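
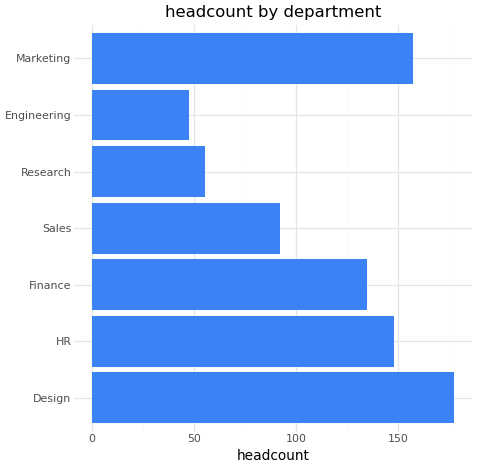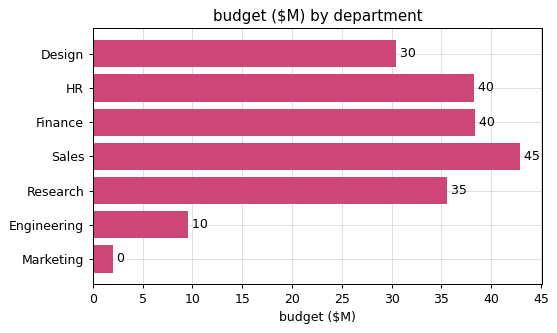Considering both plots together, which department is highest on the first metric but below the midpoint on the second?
Design

Chart 2 median budget ($M) ≈ 35; below-median departments: Design, Engineering, Marketing. Among those, Design has the highest headcount (≈ 180).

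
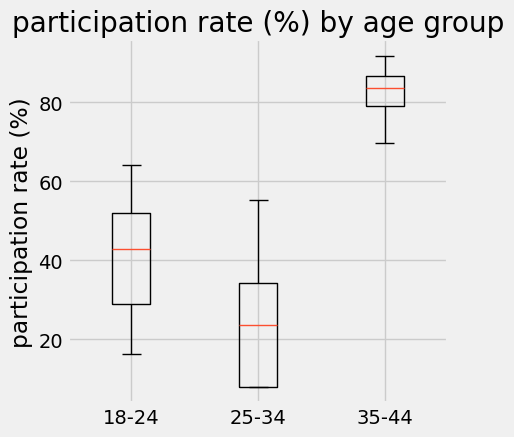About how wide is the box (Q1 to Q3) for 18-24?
≈ 20

Q3 ≈ 50, Q1 ≈ 30; IQR ≈ 20.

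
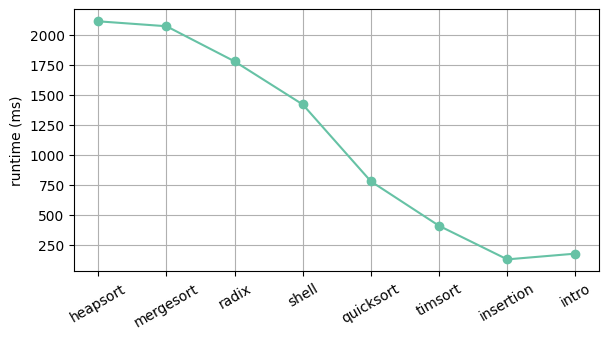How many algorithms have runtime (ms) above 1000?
4

Above 1000: heapsort, mergesort, radix, shell.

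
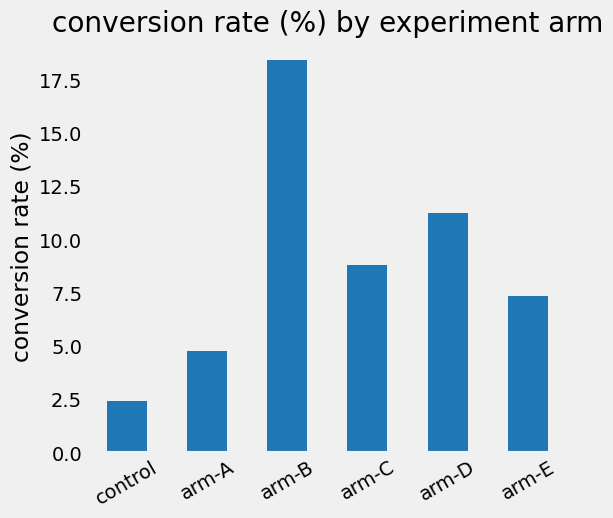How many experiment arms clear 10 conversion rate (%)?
Above 10: arm-B, arm-D.

2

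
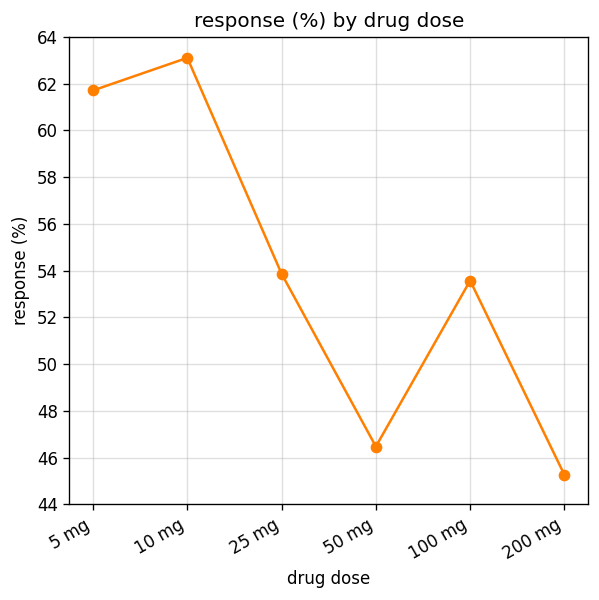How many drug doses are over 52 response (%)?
Above 52: 5 mg, 10 mg, 25 mg, 100 mg.

4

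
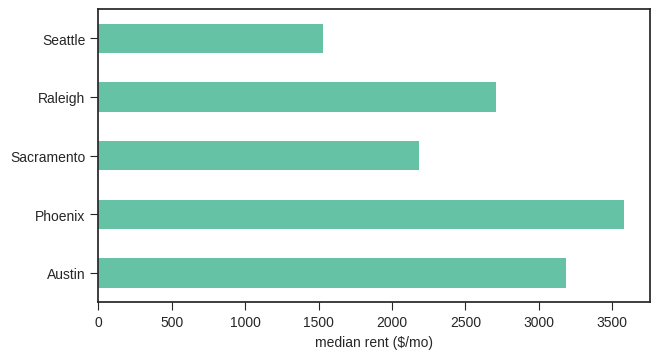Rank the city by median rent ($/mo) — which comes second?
Top 3: Phoenix ≈ 3500, Austin ≈ 3000, Raleigh ≈ 2500.

Austin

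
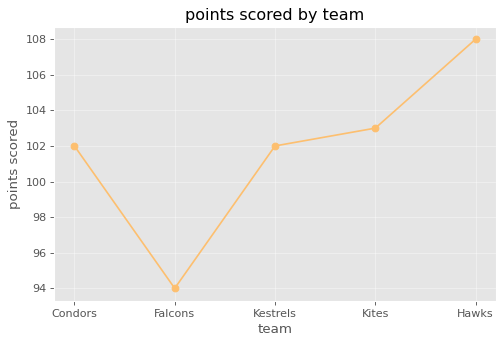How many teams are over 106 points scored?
Above 106: Hawks.

1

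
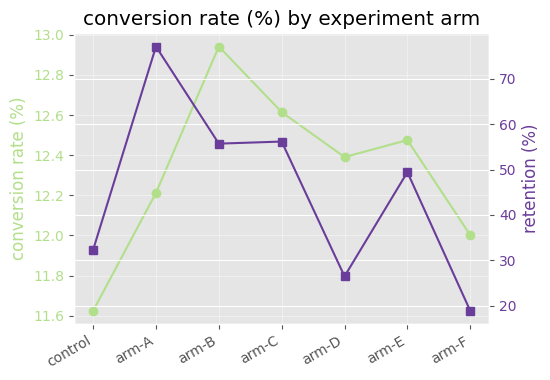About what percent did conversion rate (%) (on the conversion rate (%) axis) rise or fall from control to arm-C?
≈ +8.6%

control ≈ 11.6, arm-C ≈ 12.6; (12.6 − 11.6) / 11.6 ≈ +8.6%.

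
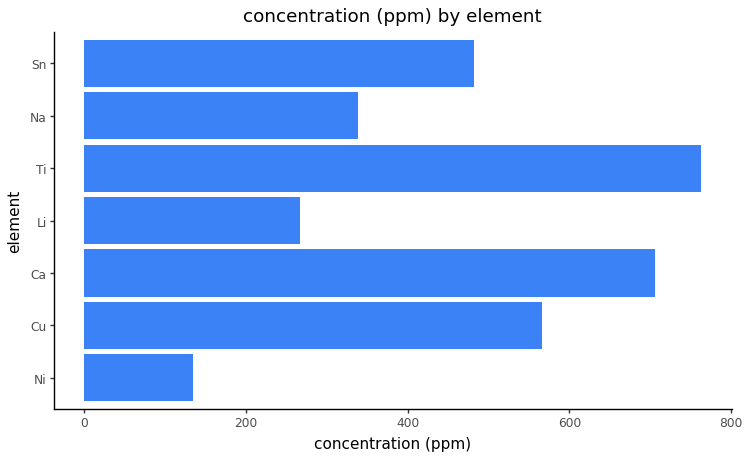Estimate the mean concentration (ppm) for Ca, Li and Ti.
≈ 600

(700 + 300 + 800) / 3 ≈ 600.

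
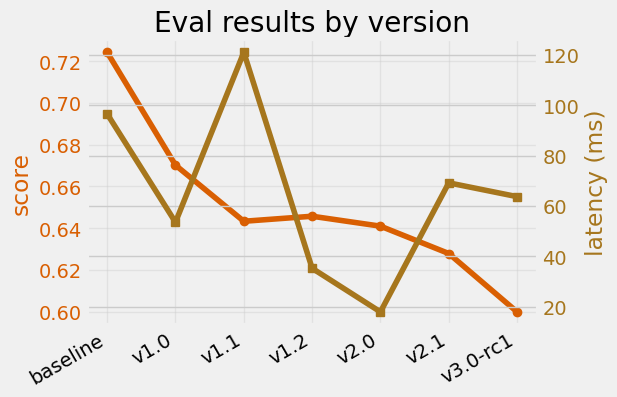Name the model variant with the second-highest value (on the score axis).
v1.0

Top 3 (on the score axis): baseline ≈ 0.72, v1.0 ≈ 0.68, v1.2 ≈ 0.64.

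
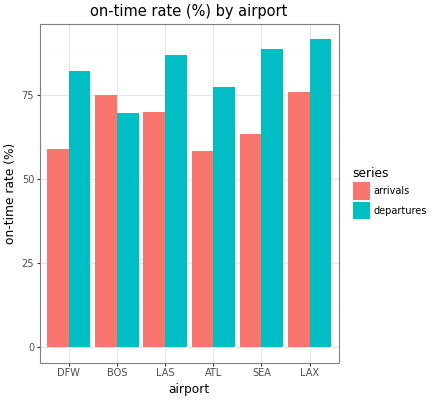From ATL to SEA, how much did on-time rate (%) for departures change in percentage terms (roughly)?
≈ +12.5%

ATL ≈ 80, SEA ≈ 90; (90 − 80) / 80 ≈ +12.5%.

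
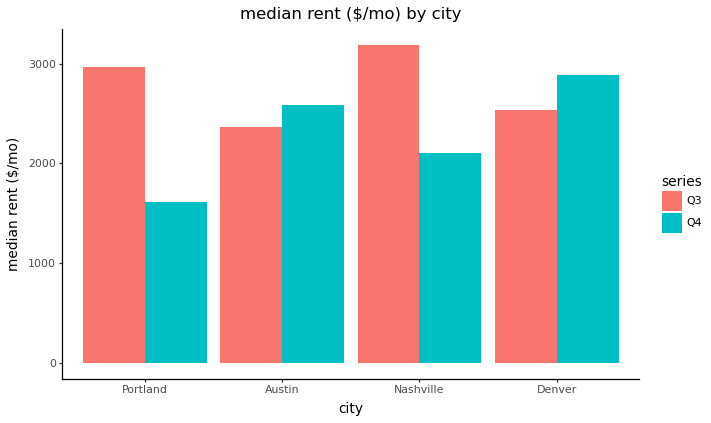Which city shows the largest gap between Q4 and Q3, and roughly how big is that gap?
Portland: Q4 ≈ 1500, Q3 ≈ 3000 → gap ≈ 1500. Next-largest (Nashville) is only ≈ 1000.

Portland, ≈ 1500 $/mo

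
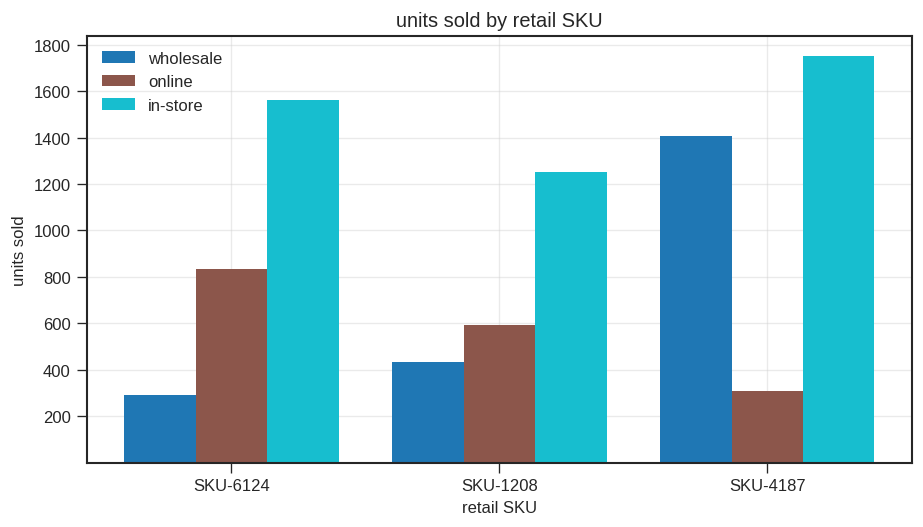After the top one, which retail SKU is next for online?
Top 3 for online: SKU-6124 ≈ 800, SKU-1208 ≈ 600, SKU-4187 ≈ 400.

SKU-1208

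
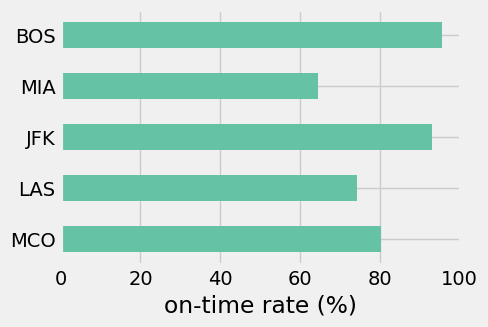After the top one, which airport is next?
Top 3: BOS ≈ 100, JFK ≈ 90, MCO ≈ 80.

JFK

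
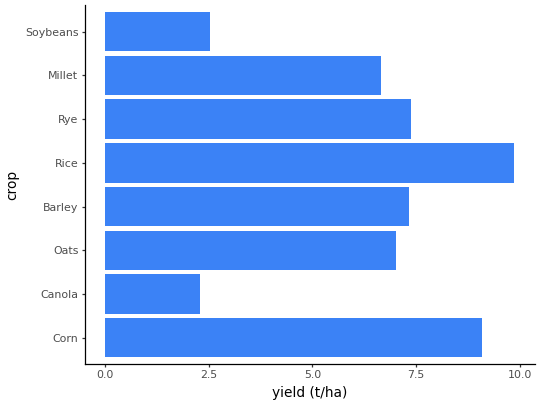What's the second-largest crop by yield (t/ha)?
Top 3: Rice ≈ 10, Corn ≈ 9, Rye ≈ 7.

Corn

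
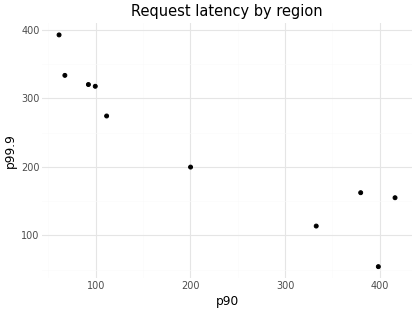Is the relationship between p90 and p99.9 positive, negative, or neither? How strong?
negative, strong

Points are negatively correlated; strong (|r| ≈ 0.9).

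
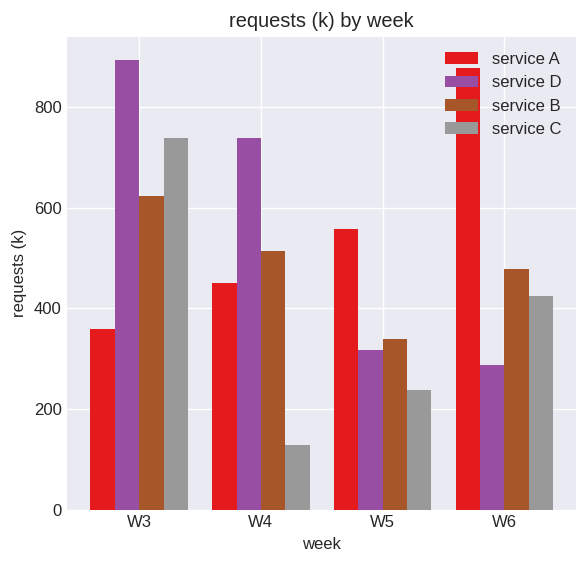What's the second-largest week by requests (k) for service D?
W4

Top 3 for service D: W3 ≈ 900, W4 ≈ 700, W5 ≈ 300.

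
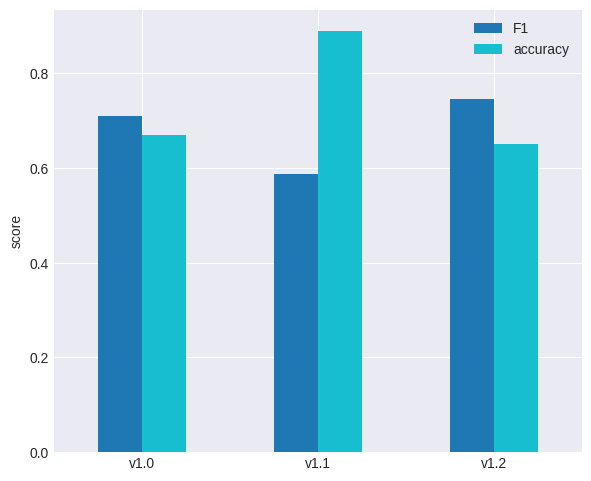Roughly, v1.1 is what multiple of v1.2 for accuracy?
≈ 1.5×

v1.1 ≈ 0.9, v1.2 ≈ 0.6; 0.9/0.6 ≈ 1.5.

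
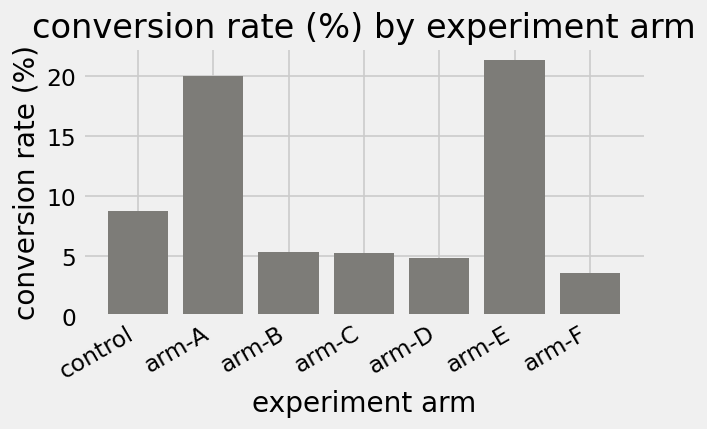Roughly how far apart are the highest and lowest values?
≈ 18

Max arm-E ≈ 22, min arm-F ≈ 4; range ≈ 18.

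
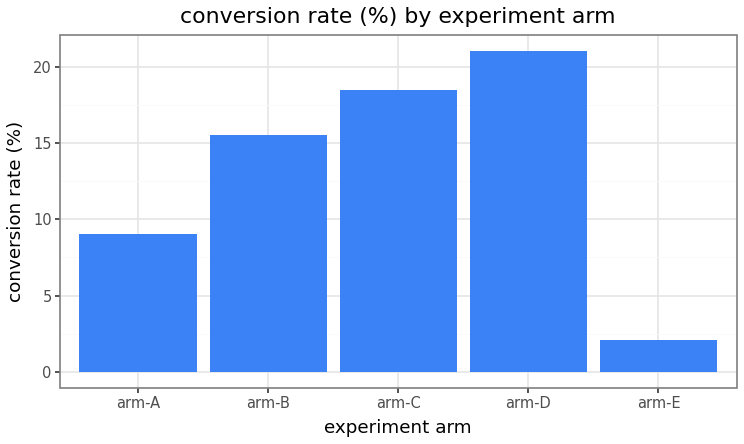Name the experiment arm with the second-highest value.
Top 3: arm-D ≈ 22, arm-C ≈ 18, arm-B ≈ 16.

arm-C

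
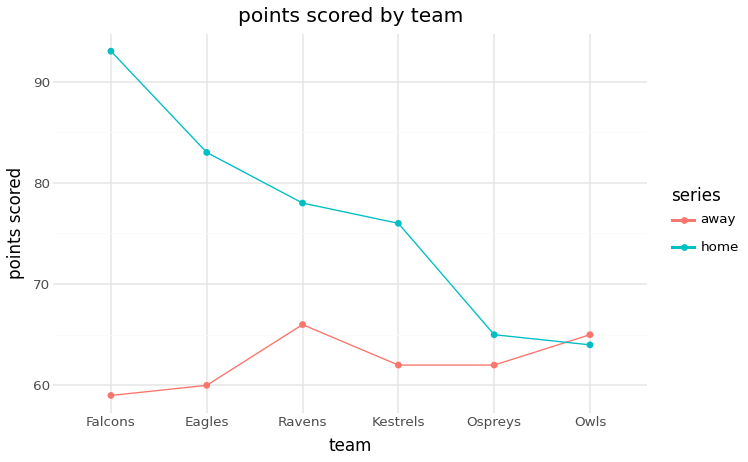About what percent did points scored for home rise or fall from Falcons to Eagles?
Falcons ≈ 95, Eagles ≈ 85; (85 − 95) / 95 ≈ -10.5%.

≈ -10.5%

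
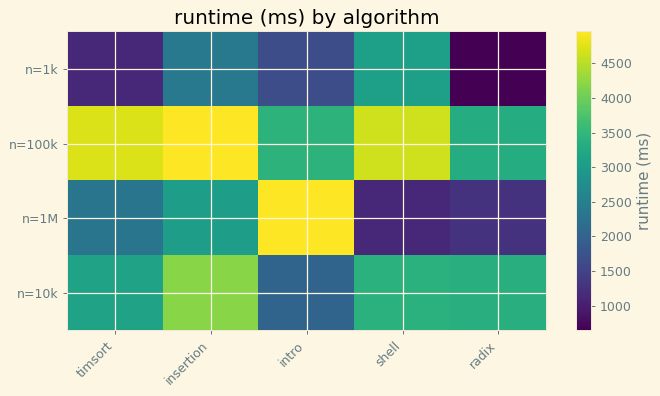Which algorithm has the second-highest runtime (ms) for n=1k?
insertion

Top 3 for n=1k: shell ≈ 3000, insertion ≈ 2500, intro ≈ 1500.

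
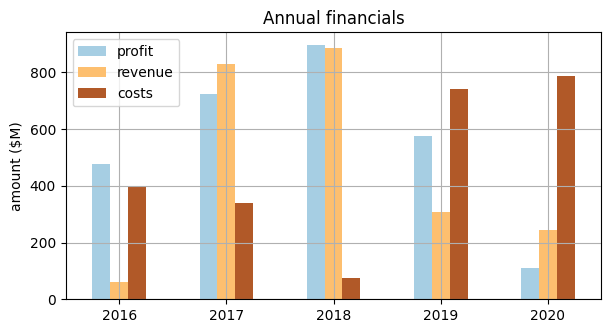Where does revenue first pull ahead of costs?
2017

2016: revenue ≈ 100 vs costs ≈ 400 (not yet); 2017: revenue ≈ 800 vs costs ≈ 300 (first crossover).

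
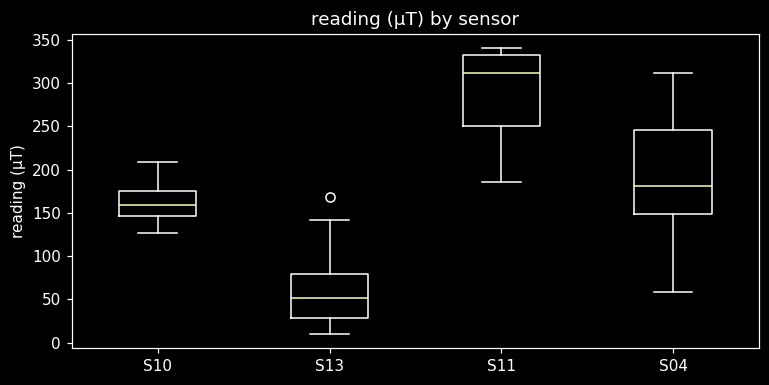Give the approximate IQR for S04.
≈ 100

Q3 ≈ 240, Q1 ≈ 140; IQR ≈ 100.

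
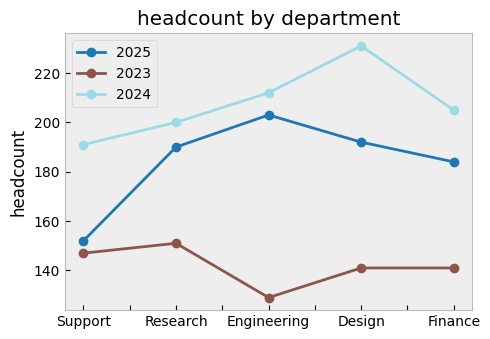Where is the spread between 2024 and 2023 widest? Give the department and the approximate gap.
Design: 2024 ≈ 230, 2023 ≈ 140 → gap ≈ 90. Next-largest (Engineering) is only ≈ 80.

Design, ≈ 90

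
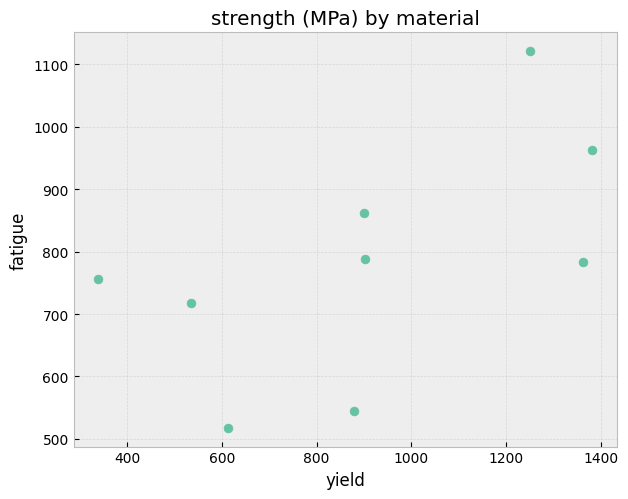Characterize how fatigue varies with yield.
Points are positively correlated; moderate (|r| ≈ 0.6).

positive, moderate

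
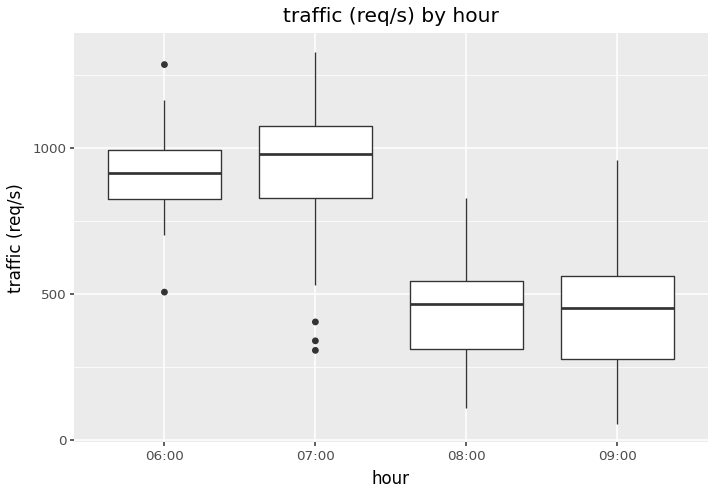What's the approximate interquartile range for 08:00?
Q3 ≈ 550, Q1 ≈ 300; IQR ≈ 250.

≈ 250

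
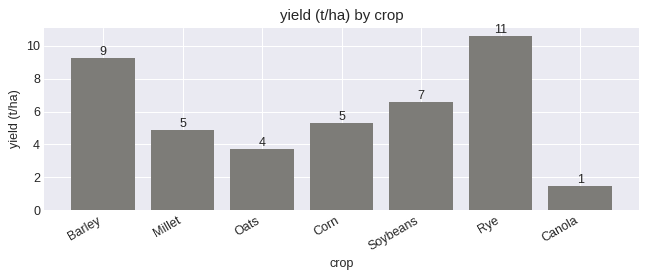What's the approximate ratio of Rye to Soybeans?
≈ 1.57×

Rye ≈ 11, Soybeans ≈ 7; 11/7 ≈ 1.57.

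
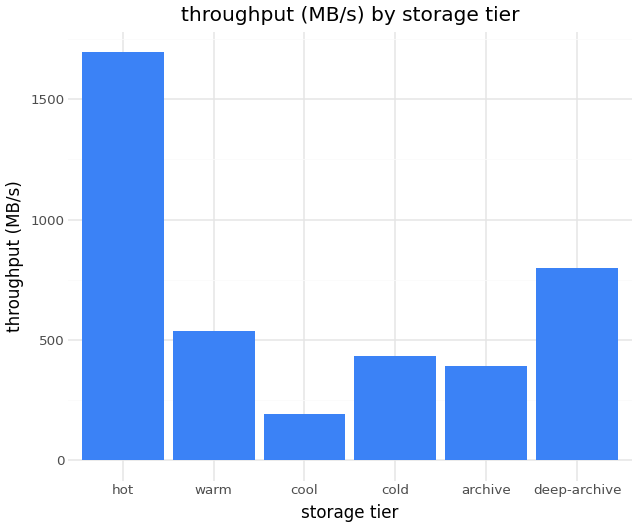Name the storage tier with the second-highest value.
Top 3: hot ≈ 1600, deep-archive ≈ 800, warm ≈ 600.

deep-archive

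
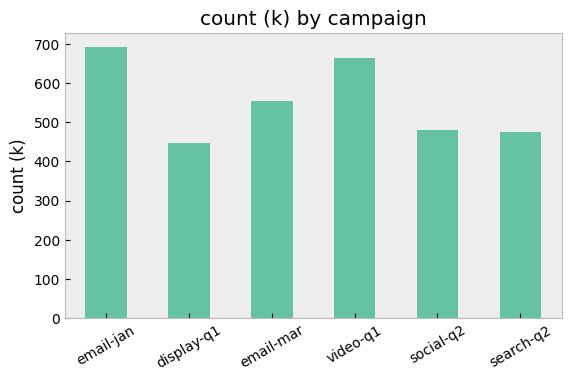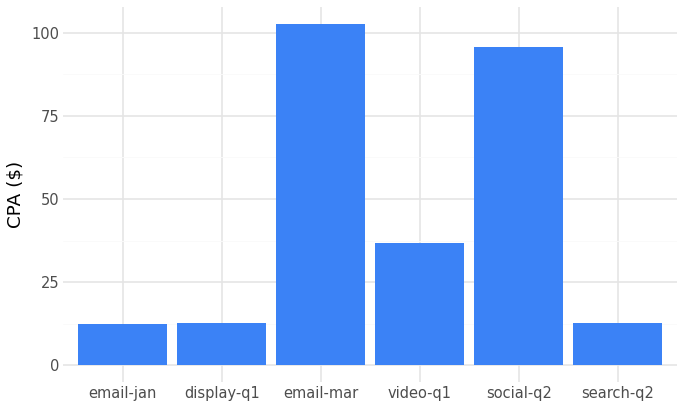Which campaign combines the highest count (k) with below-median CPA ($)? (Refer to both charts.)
email-jan

Chart 2 median CPA ($) ≈ 20; below-median campaigns: email-jan, display-q1, search-q2. Among those, email-jan has the highest count (k) (≈ 700).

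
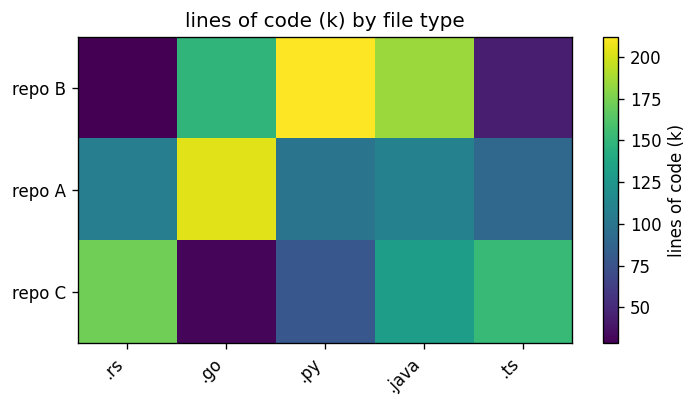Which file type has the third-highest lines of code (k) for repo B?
Top 4 for repo B: .py ≈ 220, .java ≈ 180, .go ≈ 140, .ts ≈ 40.

.go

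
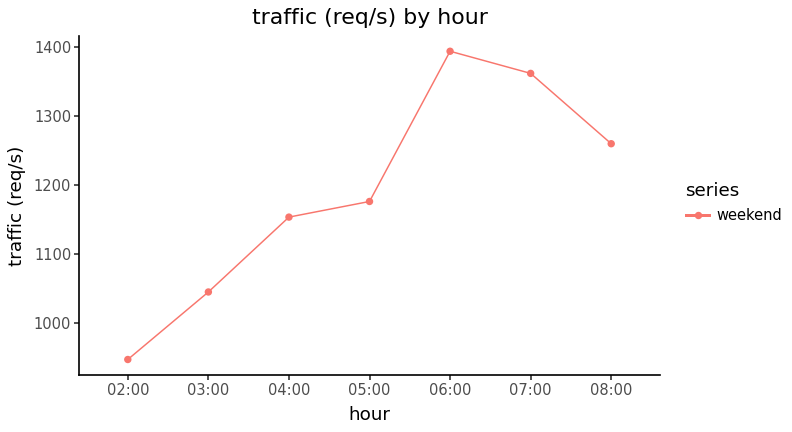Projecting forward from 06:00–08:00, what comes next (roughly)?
≈ 1175

Last three: 1400, 1350, 1250 → slope ≈ -75/step → next ≈ 1175.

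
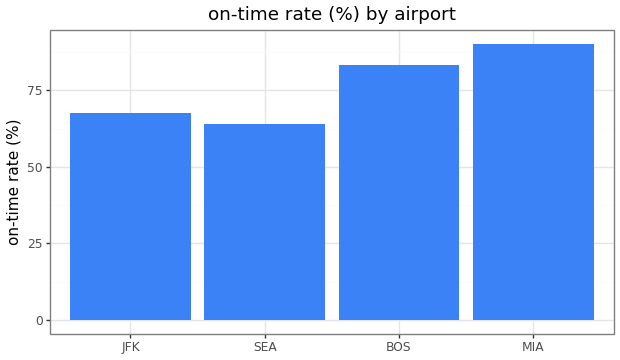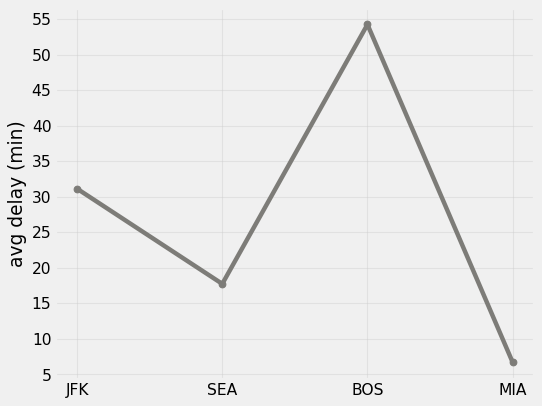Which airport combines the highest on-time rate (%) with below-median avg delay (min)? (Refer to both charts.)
MIA

Chart 2 median avg delay (min) ≈ 25; below-median airports: SEA, MIA. Among those, MIA has the highest on-time rate (%) (≈ 90).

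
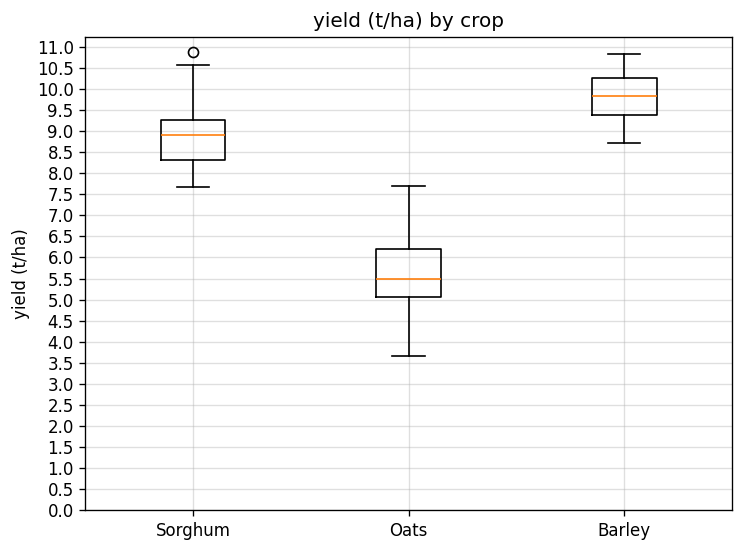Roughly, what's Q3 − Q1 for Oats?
≈ 1.0

Q3 ≈ 6.0, Q1 ≈ 5.0; IQR ≈ 1.0.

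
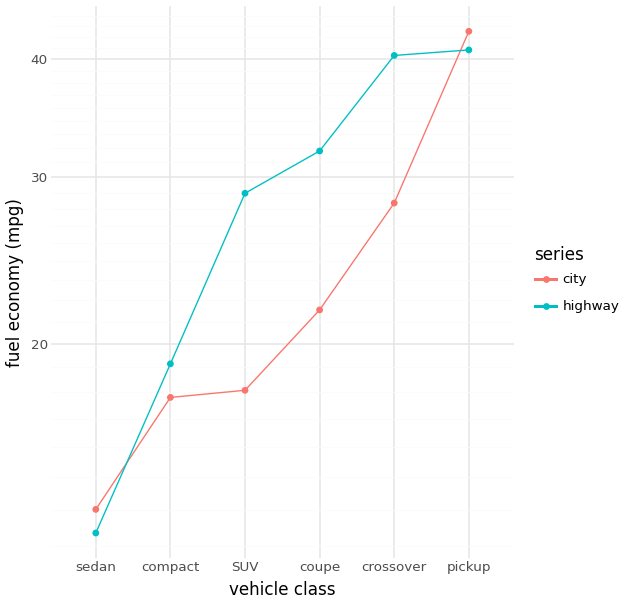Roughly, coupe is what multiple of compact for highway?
≈ 1.5×

coupe ≈ 30, compact ≈ 20; 30/20 ≈ 1.5.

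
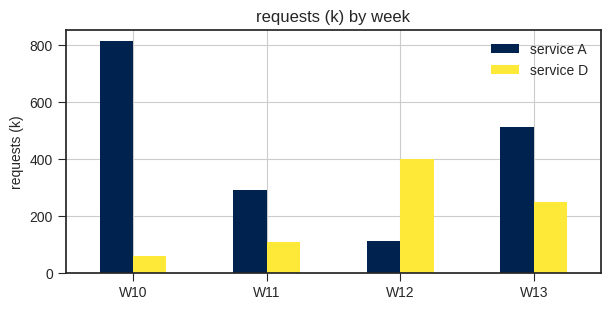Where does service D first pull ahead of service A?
W11: service D ≈ 100 vs service A ≈ 300 (not yet); W12: service D ≈ 400 vs service A ≈ 100 (first crossover).

W12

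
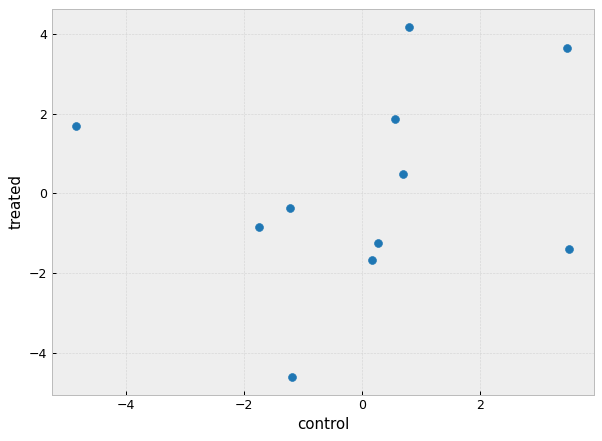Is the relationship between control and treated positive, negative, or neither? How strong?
Points are roughly uncorrelated; weak (|r| ≈ 0.2).

no clear correlation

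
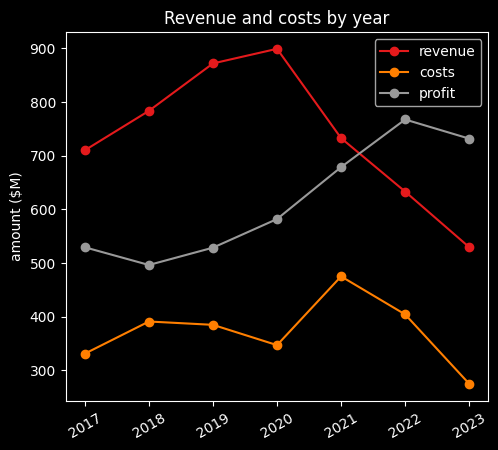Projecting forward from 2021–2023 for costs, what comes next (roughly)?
≈ 200

Last three: 500, 400, 300 → slope ≈ -100/step → next ≈ 200.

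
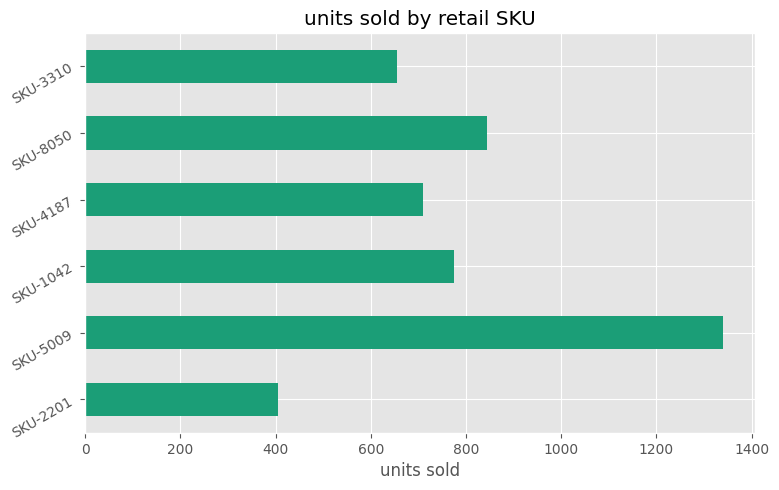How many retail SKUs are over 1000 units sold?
Above 1000: SKU-5009.

1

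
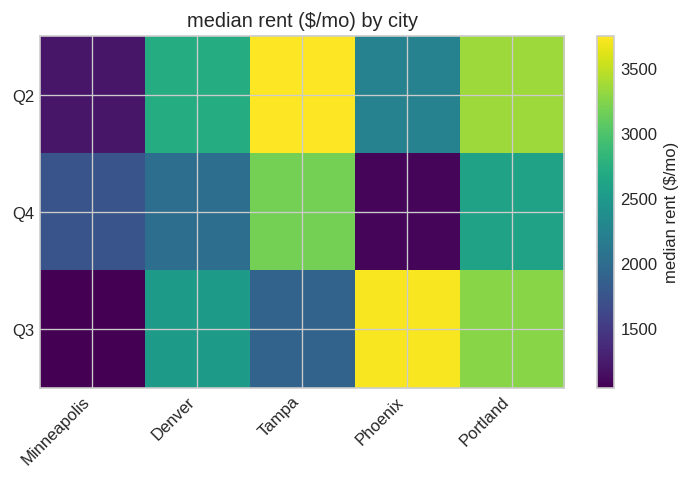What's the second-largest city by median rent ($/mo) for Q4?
Top 3 for Q4: Tampa ≈ 3000, Portland ≈ 2500, Denver ≈ 2000.

Portland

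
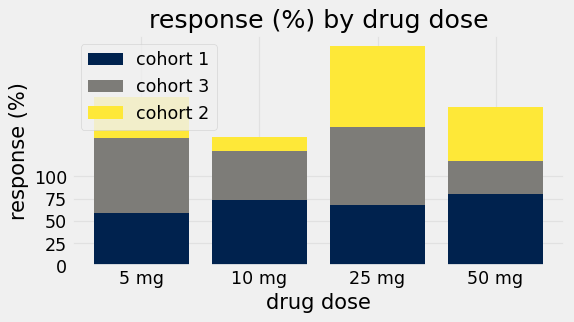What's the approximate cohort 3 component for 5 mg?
cohort 3 top ≈ 150, bottom ≈ 50; segment ≈ 100.

≈ 100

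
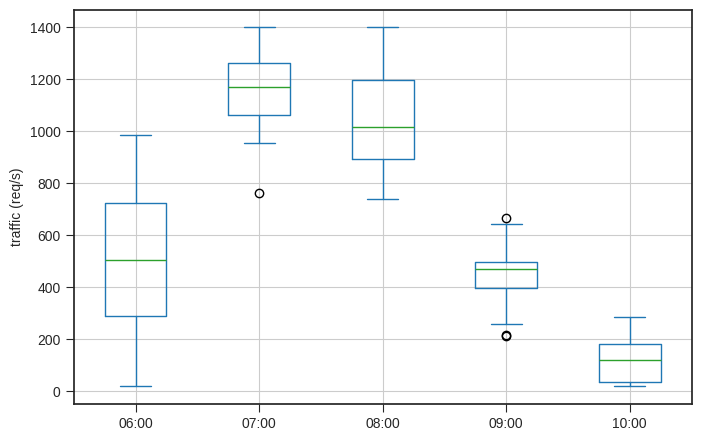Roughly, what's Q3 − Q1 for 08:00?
Q3 ≈ 1200, Q1 ≈ 900; IQR ≈ 300.

≈ 300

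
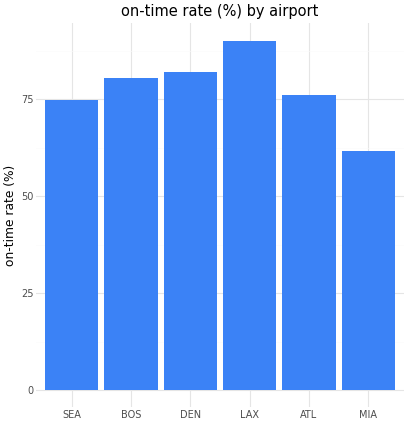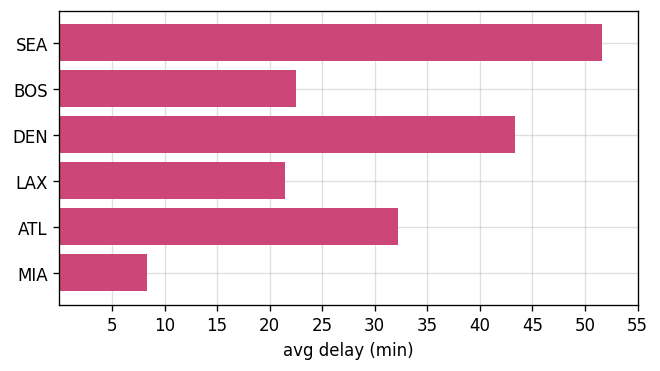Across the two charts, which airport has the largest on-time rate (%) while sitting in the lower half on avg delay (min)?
Chart 2 median avg delay (min) ≈ 25; below-median airports: BOS, LAX, MIA. Among those, LAX has the highest on-time rate (%) (≈ 90).

LAX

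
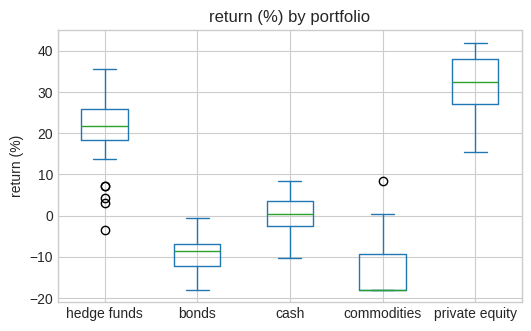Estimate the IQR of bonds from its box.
≈ 5

Q3 ≈ -5, Q1 ≈ -10; IQR ≈ 5.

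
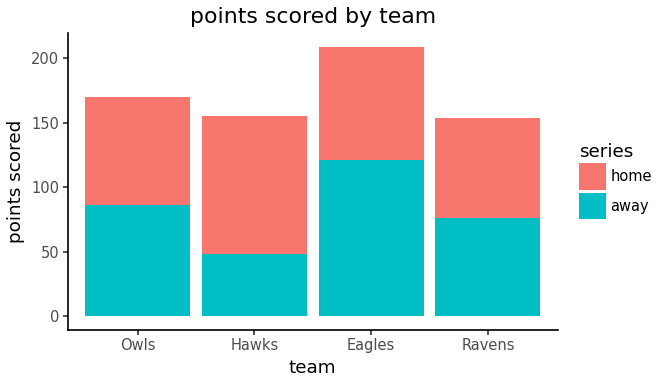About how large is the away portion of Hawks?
≈ 40

away top ≈ 40, bottom ≈ 0; segment ≈ 40.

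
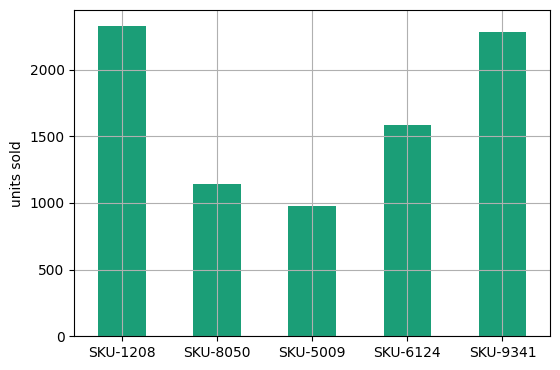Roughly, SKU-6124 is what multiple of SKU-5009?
≈ 1.6×

SKU-6124 ≈ 1600, SKU-5009 ≈ 1000; 1600/1000 ≈ 1.6.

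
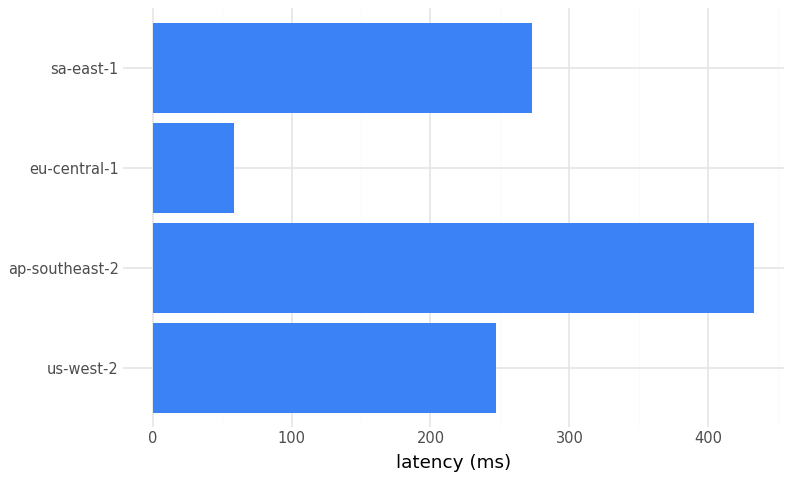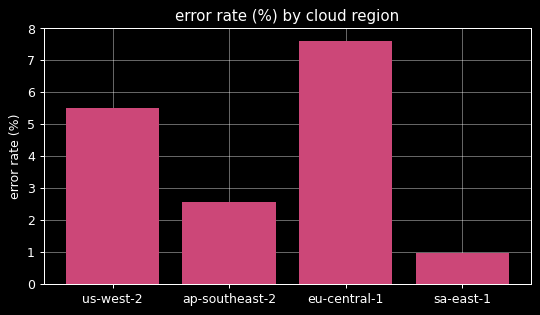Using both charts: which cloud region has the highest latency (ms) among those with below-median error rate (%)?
Chart 2 median error rate (%) ≈ 4; below-median cloud regions: ap-southeast-2, sa-east-1. Among those, ap-southeast-2 has the highest latency (ms) (≈ 450).

ap-southeast-2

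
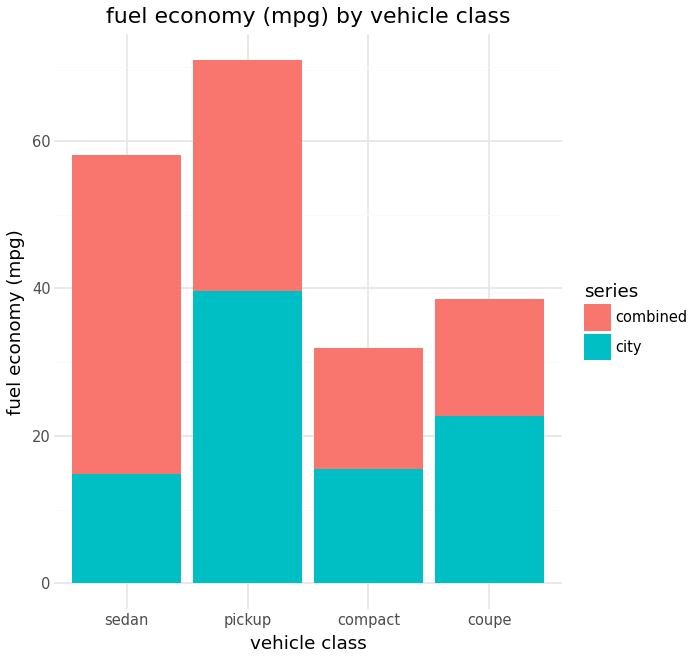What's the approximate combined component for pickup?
≈ 30

combined top ≈ 70, bottom ≈ 40; segment ≈ 30.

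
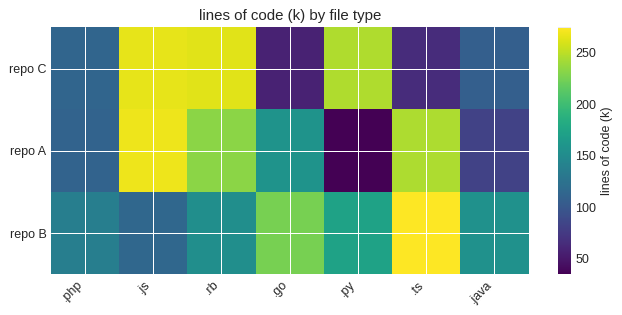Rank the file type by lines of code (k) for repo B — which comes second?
Top 3 for repo B: .ts ≈ 280, .go ≈ 220, .py ≈ 180.

.go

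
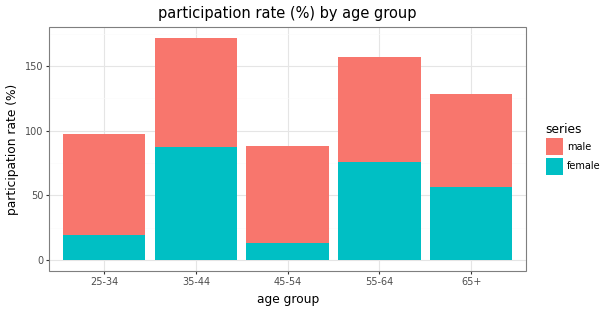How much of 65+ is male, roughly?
male top ≈ 120, bottom ≈ 60; segment ≈ 60.

≈ 60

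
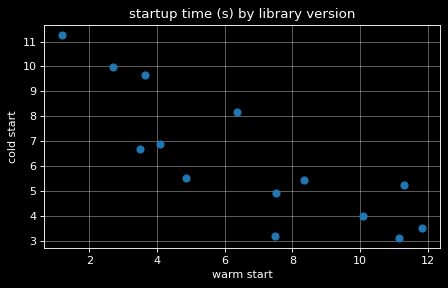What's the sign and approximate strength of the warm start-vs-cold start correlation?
negative, strong

Points are negatively correlated; strong (|r| ≈ 0.8).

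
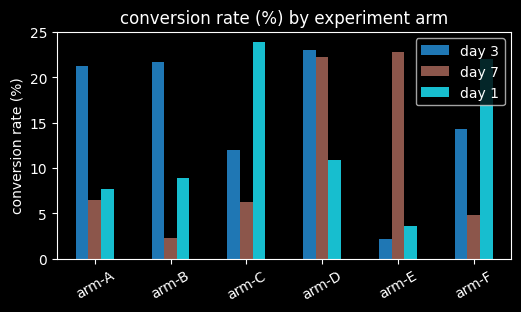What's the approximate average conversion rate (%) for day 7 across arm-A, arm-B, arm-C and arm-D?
≈ 9

(6 + 2 + 6 + 22) / 4 ≈ 9.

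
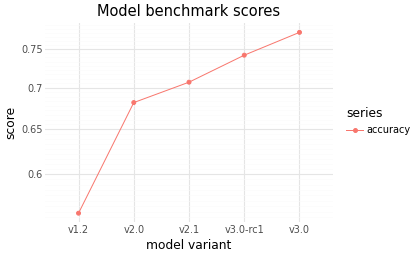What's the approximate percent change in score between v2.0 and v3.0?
≈ +14.7%

v2.0 ≈ 0.68, v3.0 ≈ 0.78; (0.78 − 0.68) / 0.68 ≈ +14.7%.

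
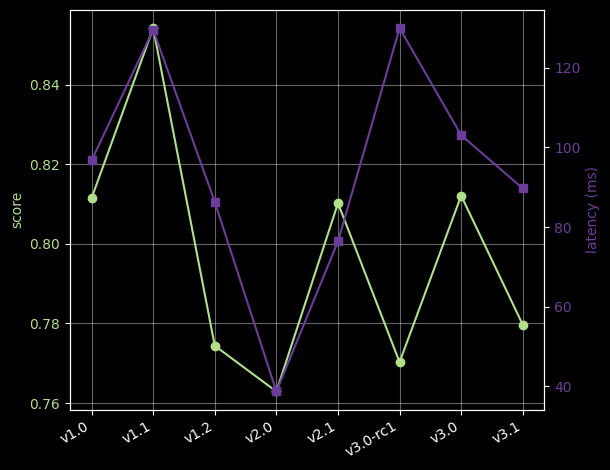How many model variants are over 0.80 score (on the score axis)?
Above 0.80: v1.0, v1.1, v2.1, v3.0.

4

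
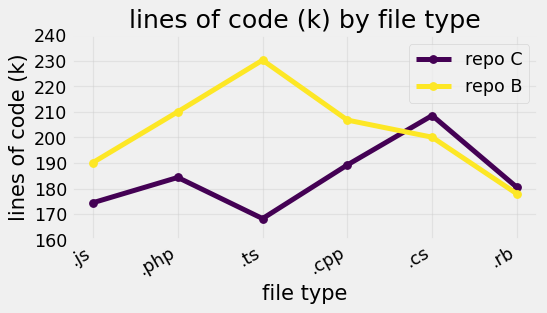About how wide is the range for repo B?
≈ 50

Max .ts ≈ 230, min .rb ≈ 180; range ≈ 50.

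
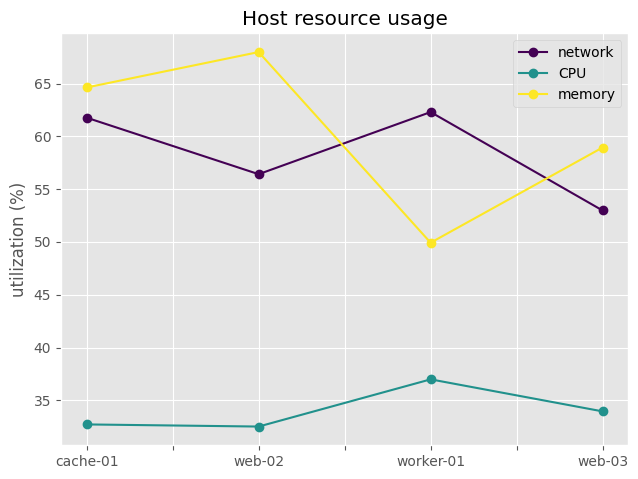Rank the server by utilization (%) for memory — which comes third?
Top 4 for memory: web-02 ≈ 70, cache-01 ≈ 65, web-03 ≈ 60, worker-01 ≈ 50.

web-03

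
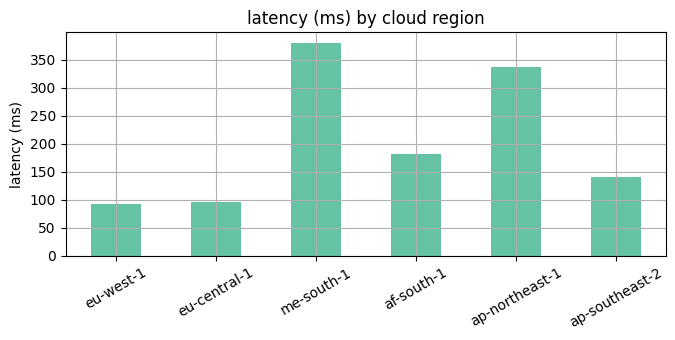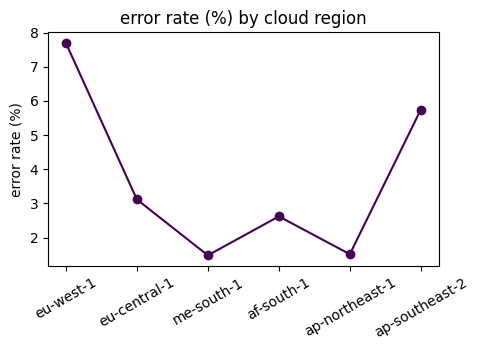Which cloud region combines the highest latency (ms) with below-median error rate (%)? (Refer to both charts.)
me-south-1

Chart 2 median error rate (%) ≈ 3; below-median cloud regions: me-south-1, af-south-1, ap-northeast-1. Among those, me-south-1 has the highest latency (ms) (≈ 400).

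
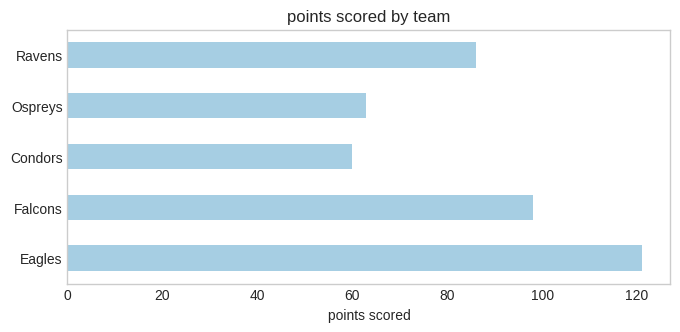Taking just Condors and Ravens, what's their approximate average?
(60 + 80) / 2 ≈ 70.

≈ 70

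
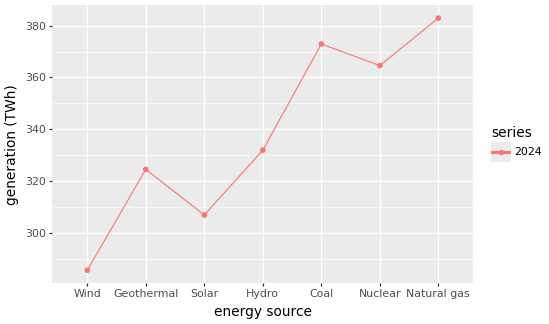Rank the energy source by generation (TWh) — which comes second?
Top 3: Natural gas ≈ 380, Coal ≈ 370, Nuclear ≈ 360.

Coal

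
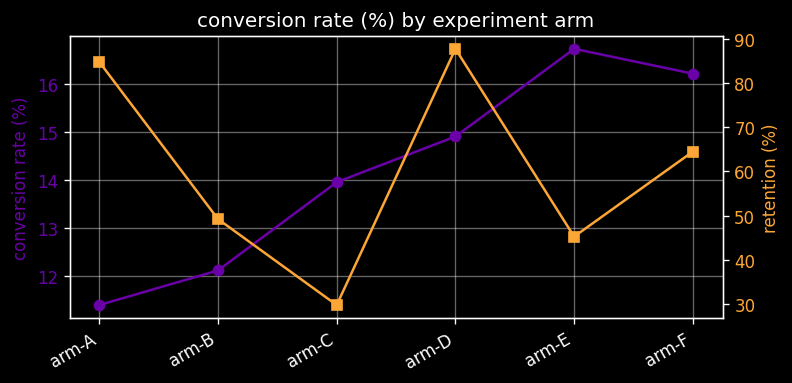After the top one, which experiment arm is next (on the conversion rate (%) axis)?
Top 3 (on the conversion rate (%) axis): arm-E ≈ 16.5, arm-F ≈ 16.0, arm-D ≈ 15.0.

arm-F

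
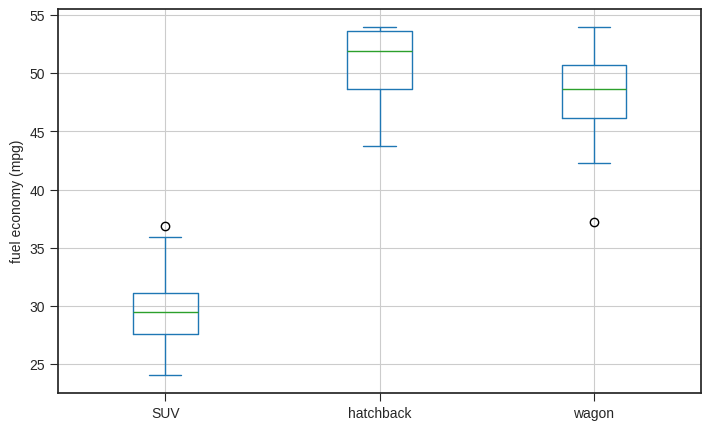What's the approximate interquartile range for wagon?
≈ 4

Q3 ≈ 50, Q1 ≈ 46; IQR ≈ 4.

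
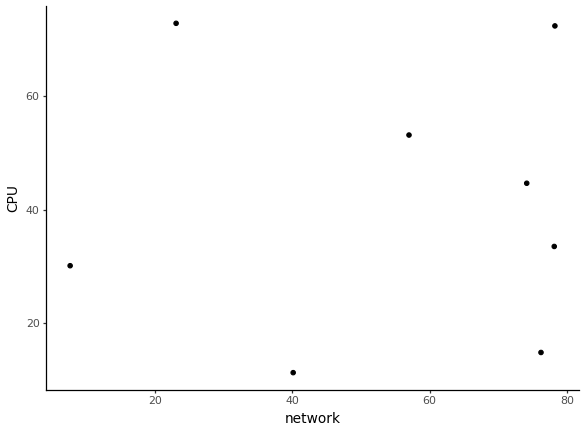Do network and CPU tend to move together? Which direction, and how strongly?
no clear correlation

Points are roughly uncorrelated; weak (|r| ≈ 0.0).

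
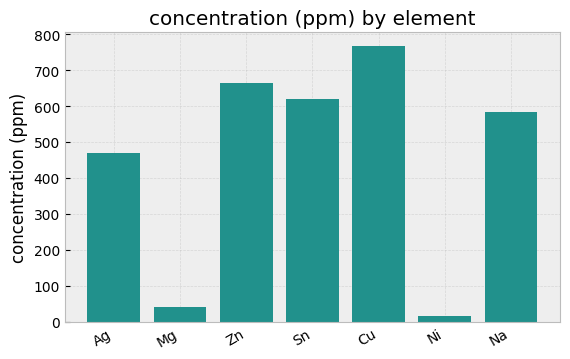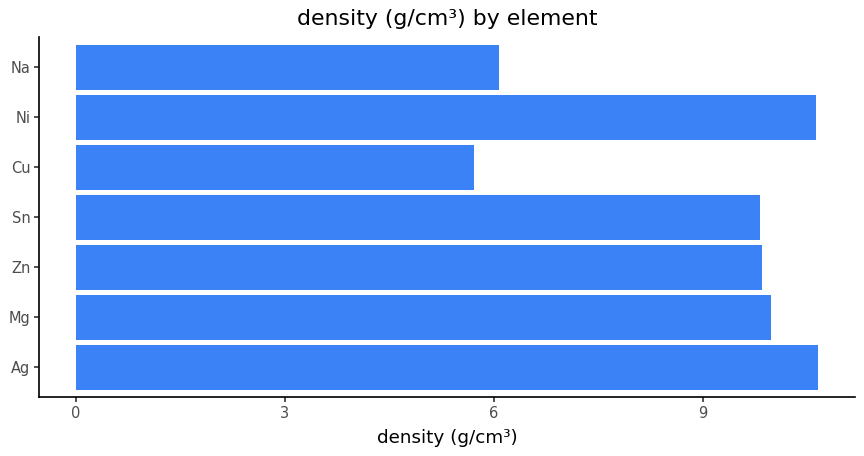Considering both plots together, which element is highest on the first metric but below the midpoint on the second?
Cu

Chart 2 median density (g/cm³) ≈ 10; below-median elements: Sn, Cu, Na. Among those, Cu has the highest concentration (ppm) (≈ 800).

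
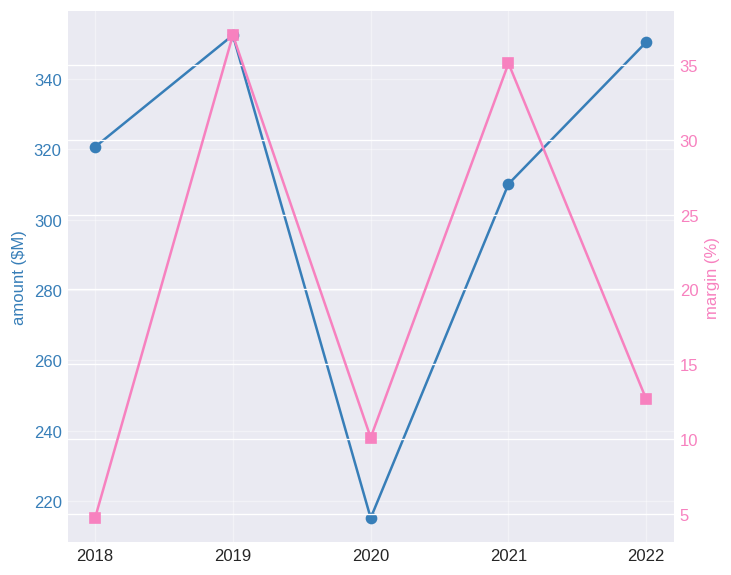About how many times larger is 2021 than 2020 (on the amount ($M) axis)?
2021 ≈ 320, 2020 ≈ 220; 320/220 ≈ 1.45.

≈ 1.45×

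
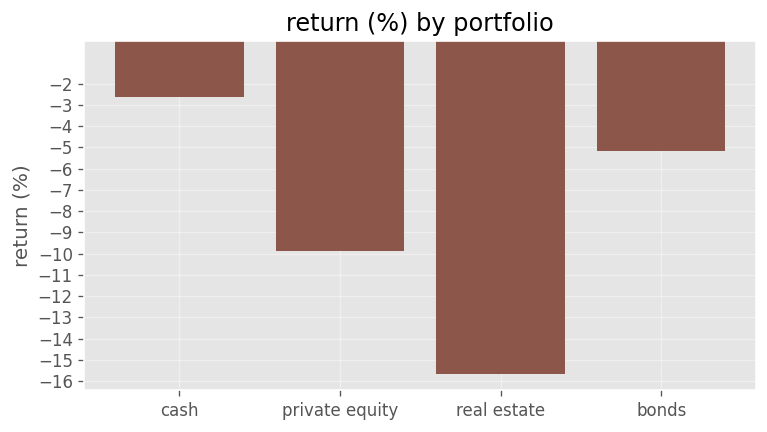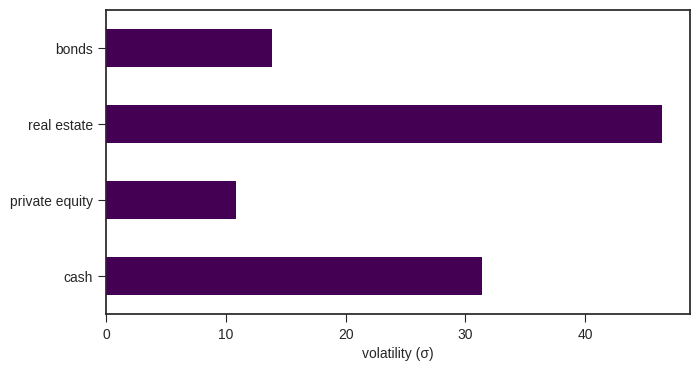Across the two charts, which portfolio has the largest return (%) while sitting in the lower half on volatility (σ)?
bonds

Chart 2 median volatility (σ) ≈ 25; below-median portfolios: private equity, bonds. Among those, bonds has the highest return (%) (≈ -5).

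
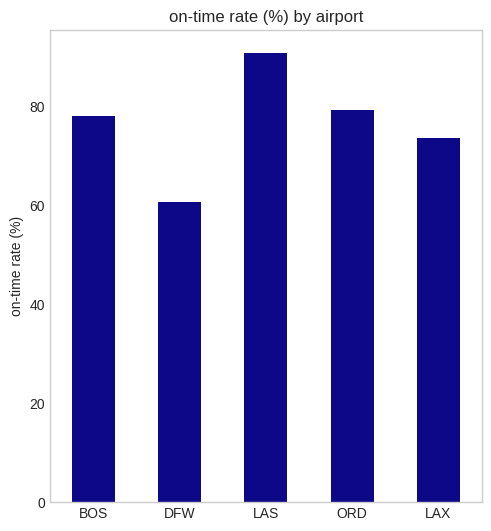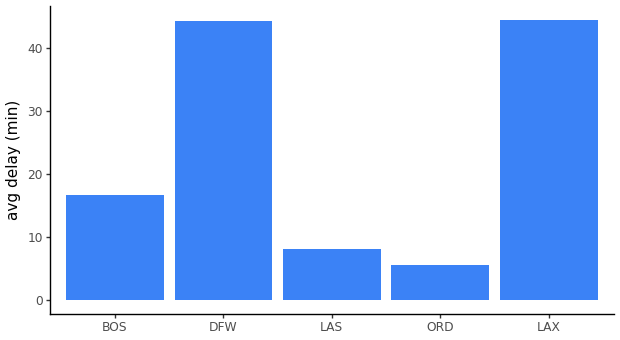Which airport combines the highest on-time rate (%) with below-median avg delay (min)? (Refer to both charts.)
LAS

Chart 2 median avg delay (min) ≈ 15; below-median airports: LAS, ORD. Among those, LAS has the highest on-time rate (%) (≈ 90).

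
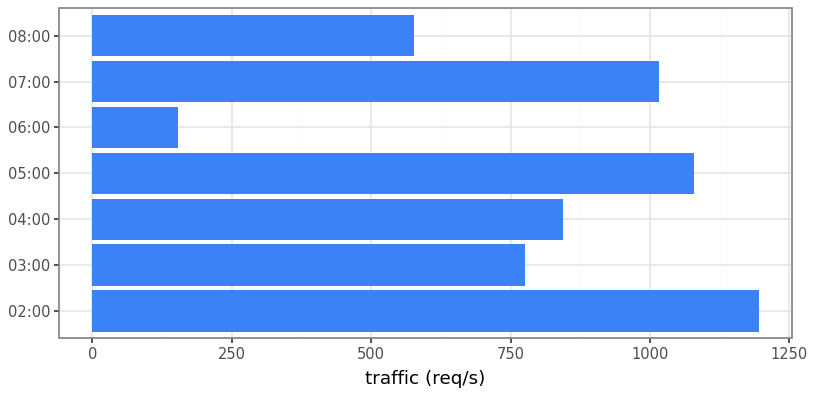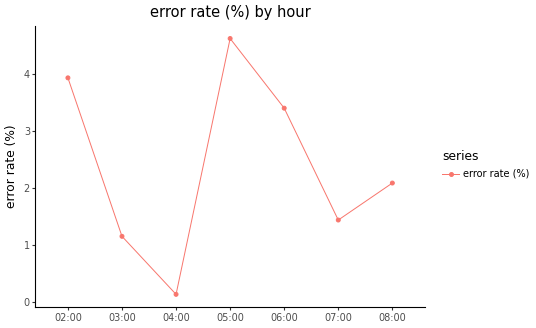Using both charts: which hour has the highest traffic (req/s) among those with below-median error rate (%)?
07:00

Chart 2 median error rate (%) ≈ 2; below-median hours: 03:00, 04:00, 07:00. Among those, 07:00 has the highest traffic (req/s) (≈ 1000).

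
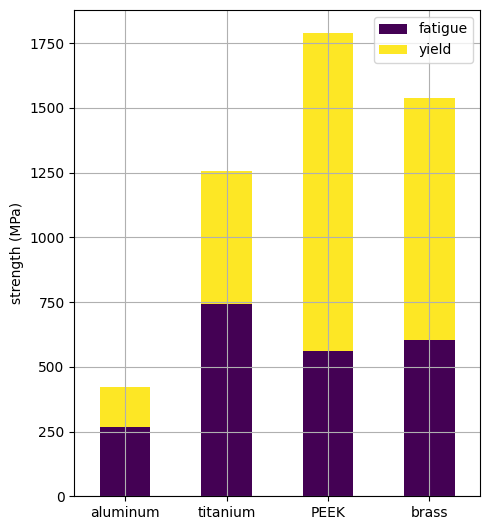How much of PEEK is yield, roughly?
yield top ≈ 1800, bottom ≈ 600; segment ≈ 1200.

≈ 1200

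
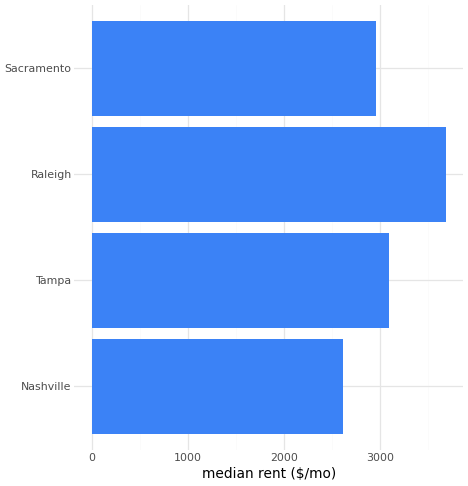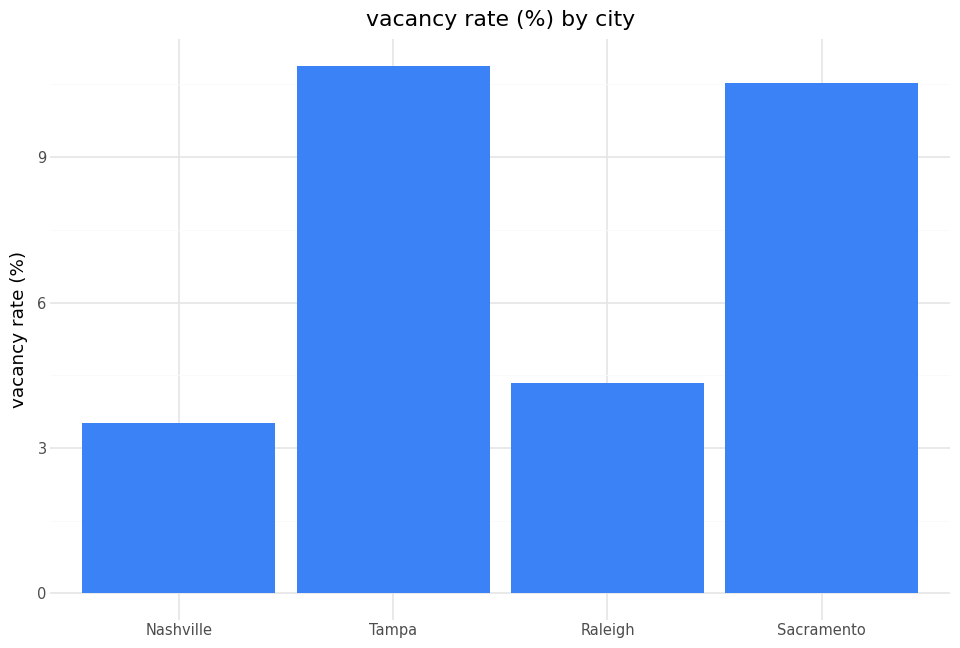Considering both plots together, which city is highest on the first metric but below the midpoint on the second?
Chart 2 median vacancy rate (%) ≈ 7; below-median cities: Nashville, Raleigh. Among those, Raleigh has the highest median rent ($/mo) (≈ 3500).

Raleigh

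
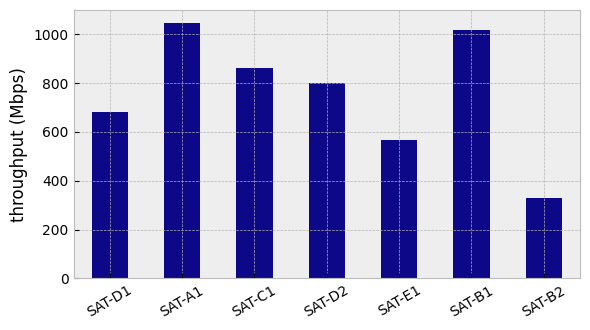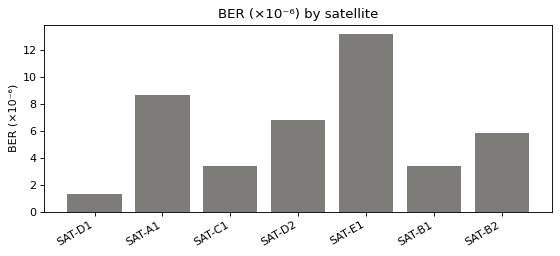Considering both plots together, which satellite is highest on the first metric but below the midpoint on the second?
SAT-B1

Chart 2 median BER (×10⁻⁶) ≈ 6; below-median satellites: SAT-D1, SAT-C1, SAT-B1. Among those, SAT-B1 has the highest throughput (Mbps) (≈ 1000).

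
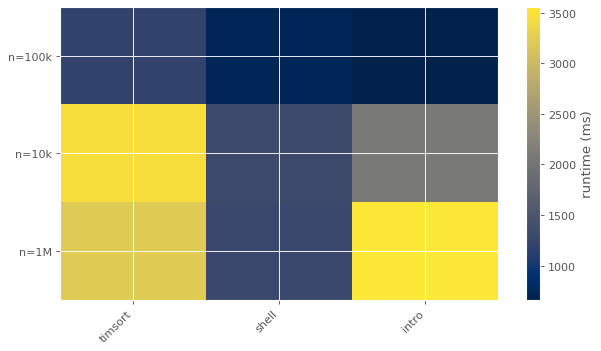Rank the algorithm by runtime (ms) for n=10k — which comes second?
intro

Top 3 for n=10k: timsort ≈ 3500, intro ≈ 2000, shell ≈ 1500.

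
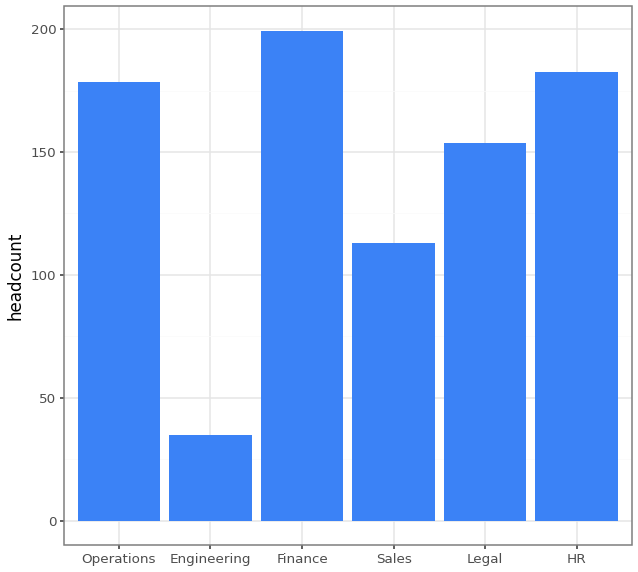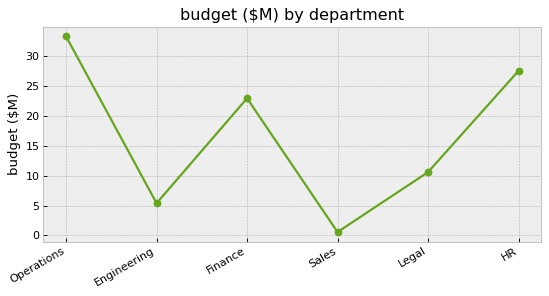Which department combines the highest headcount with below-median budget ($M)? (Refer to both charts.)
Chart 2 median budget ($M) ≈ 15; below-median departments: Engineering, Sales, Legal. Among those, Legal has the highest headcount (≈ 160).

Legal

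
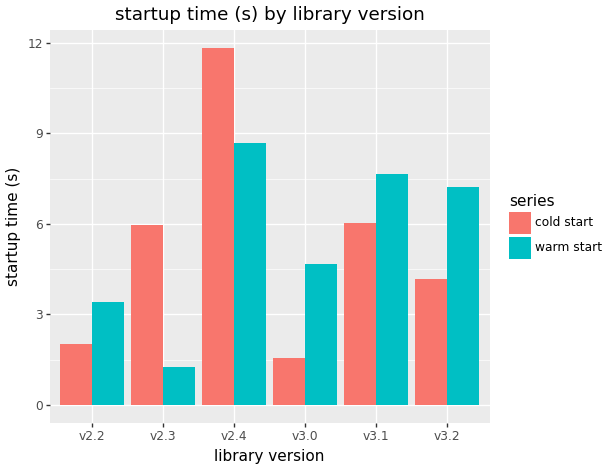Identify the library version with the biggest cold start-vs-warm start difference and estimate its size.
v2.3, ≈ 5 s

v2.3: cold start ≈ 6, warm start ≈ 1 → gap ≈ 5. Next-largest (v2.4) is only ≈ 3.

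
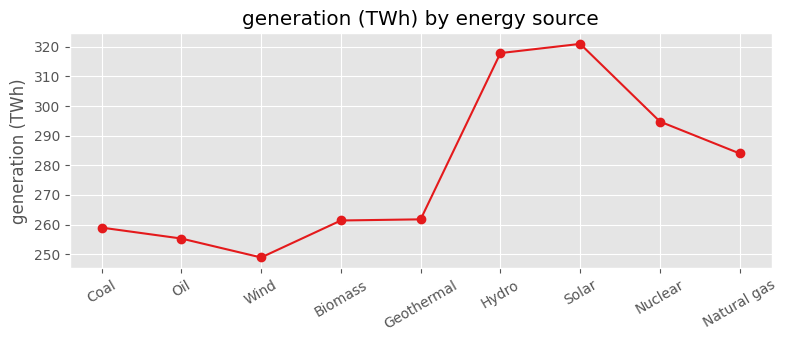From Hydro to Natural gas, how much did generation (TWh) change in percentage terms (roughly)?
Hydro ≈ 320, Natural gas ≈ 280; (280 − 320) / 320 ≈ -12.5%.

≈ -12.5%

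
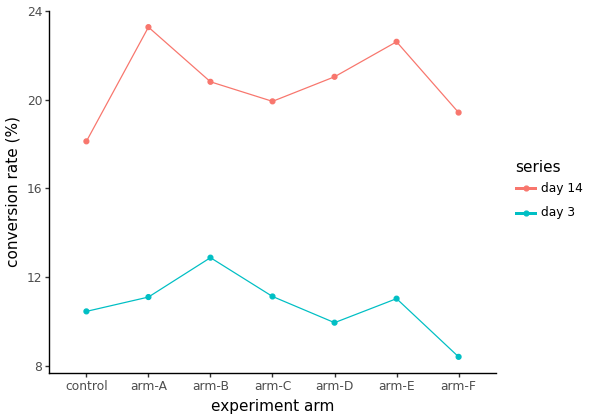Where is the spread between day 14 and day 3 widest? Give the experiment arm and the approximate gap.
arm-A: day 14 ≈ 24, day 3 ≈ 12 → gap ≈ 12. Next-largest (arm-E) is only ≈ 10.

arm-A, ≈ 12 %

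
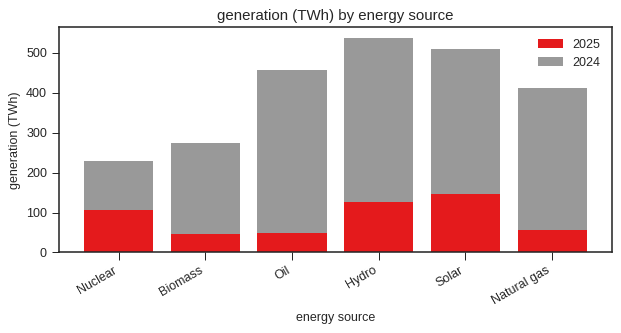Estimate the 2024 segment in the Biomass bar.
≈ 200

2024 top ≈ 250, bottom ≈ 50; segment ≈ 200.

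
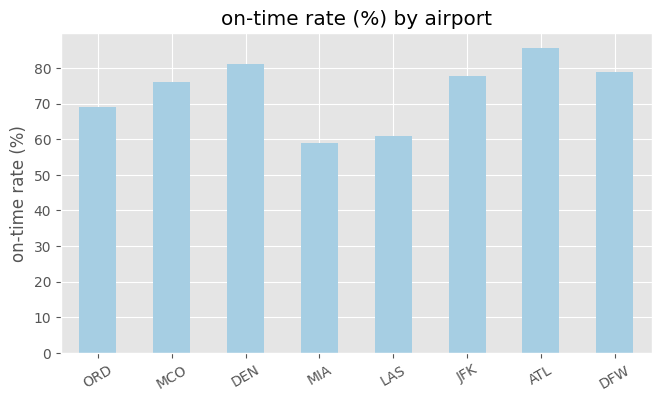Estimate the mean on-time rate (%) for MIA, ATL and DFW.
≈ 77

(60 + 90 + 80) / 3 ≈ 77.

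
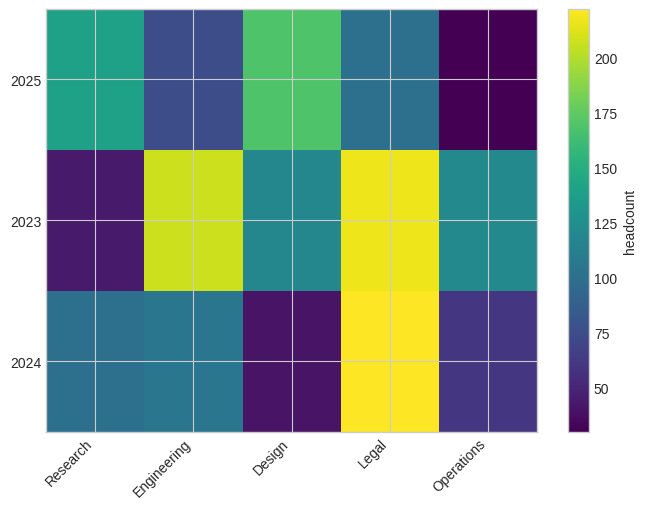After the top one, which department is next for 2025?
Research

Top 3 for 2025: Design ≈ 160, Research ≈ 140, Legal ≈ 100.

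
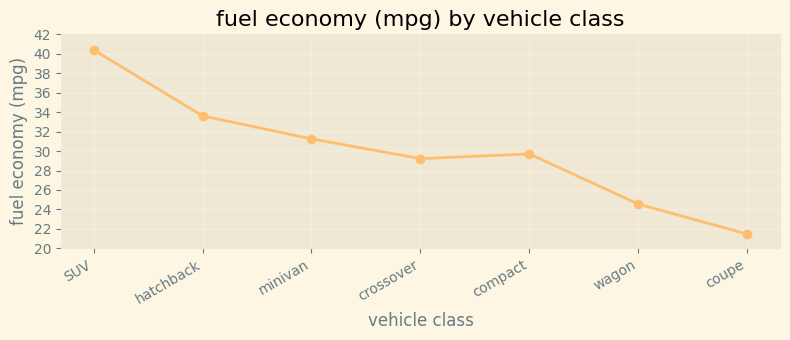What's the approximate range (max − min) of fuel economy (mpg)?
Max SUV ≈ 40, min coupe ≈ 22; range ≈ 18.

≈ 18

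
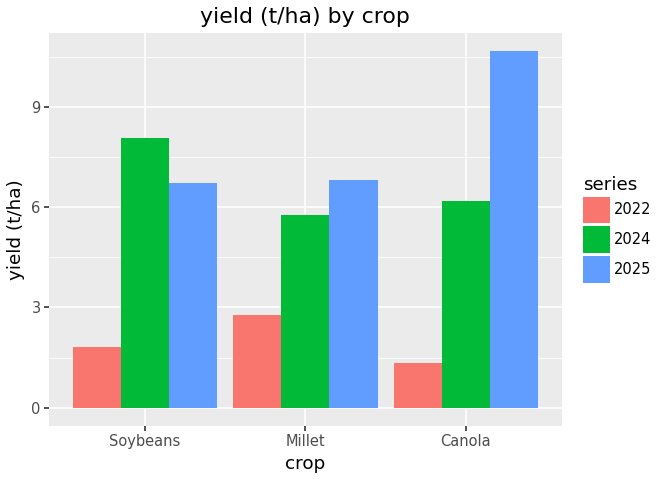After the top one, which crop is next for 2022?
Soybeans

Top 3 for 2022: Millet ≈ 3, Soybeans ≈ 2, Canola ≈ 1.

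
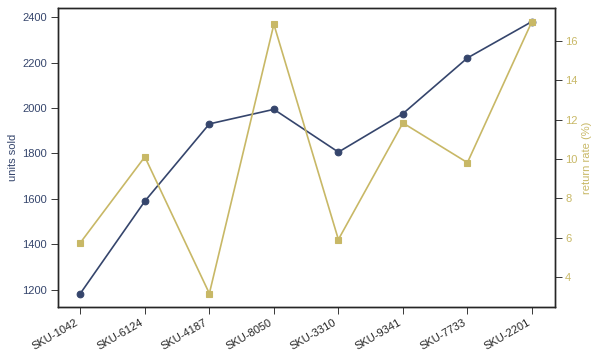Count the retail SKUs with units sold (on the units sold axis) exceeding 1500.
7

Above 1500: SKU-6124, SKU-4187, SKU-8050, SKU-3310, SKU-9341, SKU-7733, SKU-2201.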